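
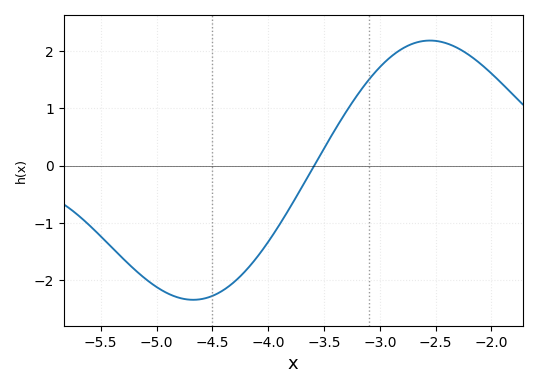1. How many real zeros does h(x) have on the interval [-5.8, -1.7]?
1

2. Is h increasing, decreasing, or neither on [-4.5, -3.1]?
increasing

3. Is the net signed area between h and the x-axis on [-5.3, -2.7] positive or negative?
negative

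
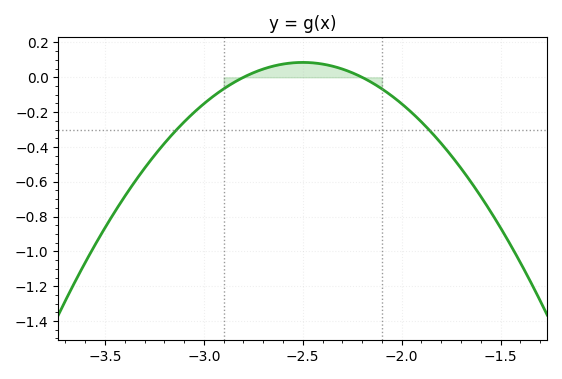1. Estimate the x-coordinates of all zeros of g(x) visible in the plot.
-2.8, -2.2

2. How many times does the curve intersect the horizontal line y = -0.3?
2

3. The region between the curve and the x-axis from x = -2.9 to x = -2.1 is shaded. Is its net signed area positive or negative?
positive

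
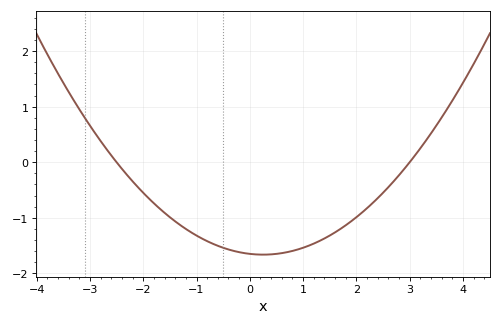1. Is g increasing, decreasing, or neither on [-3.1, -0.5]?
decreasing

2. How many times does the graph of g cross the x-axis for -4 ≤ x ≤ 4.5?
2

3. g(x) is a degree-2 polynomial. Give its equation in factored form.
y = 0.22(x + 2.5)(x - 3)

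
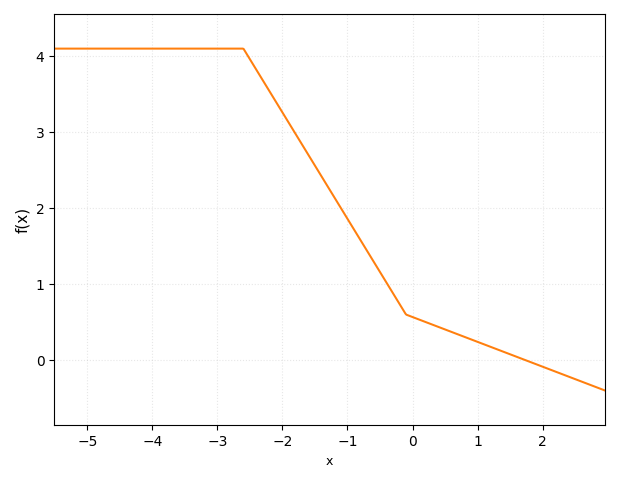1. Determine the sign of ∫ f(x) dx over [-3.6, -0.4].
positive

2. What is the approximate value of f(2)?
-0.086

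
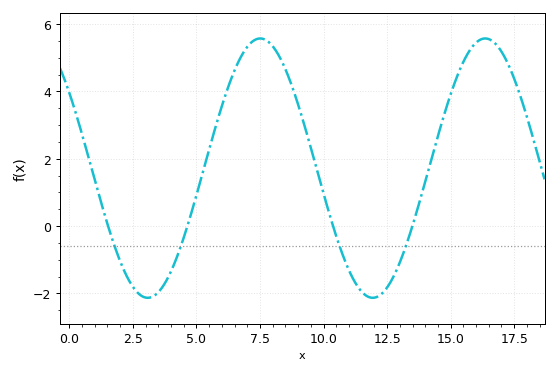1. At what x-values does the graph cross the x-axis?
1.53, 4.65, 10.4, 13.5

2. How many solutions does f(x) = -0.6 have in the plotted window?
4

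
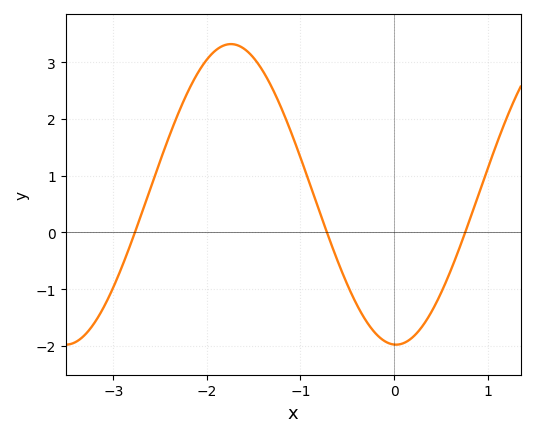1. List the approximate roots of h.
-2.8, -0.7, 0.8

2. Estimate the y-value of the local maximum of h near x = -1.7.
3.3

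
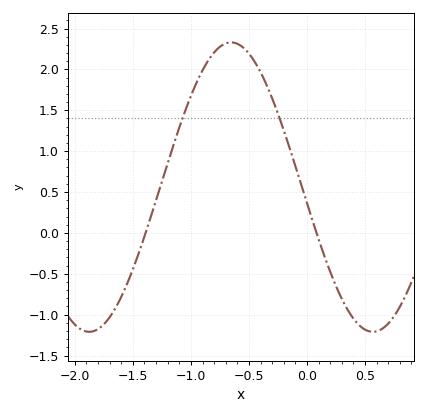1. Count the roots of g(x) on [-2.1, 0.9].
2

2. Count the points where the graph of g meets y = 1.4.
2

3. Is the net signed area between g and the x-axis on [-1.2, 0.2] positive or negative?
positive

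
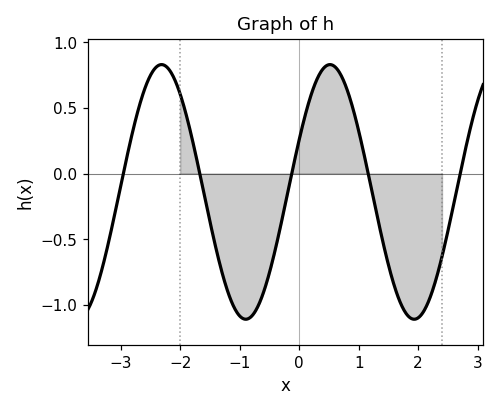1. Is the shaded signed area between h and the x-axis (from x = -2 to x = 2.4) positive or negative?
negative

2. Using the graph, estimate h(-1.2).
-0.9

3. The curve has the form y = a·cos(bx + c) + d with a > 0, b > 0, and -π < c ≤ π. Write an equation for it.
y = 0.97cos(2.2x - 1.1) - 0.14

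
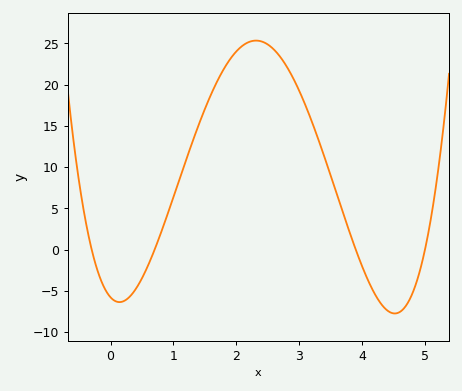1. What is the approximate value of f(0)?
-6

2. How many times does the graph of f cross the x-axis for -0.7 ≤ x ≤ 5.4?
4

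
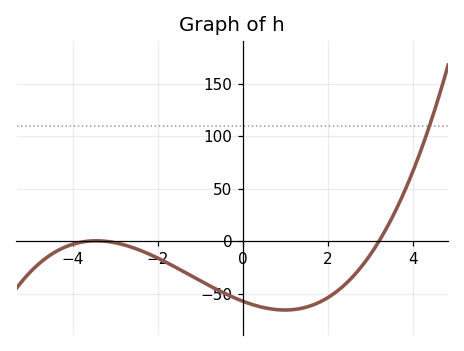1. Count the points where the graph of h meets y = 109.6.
1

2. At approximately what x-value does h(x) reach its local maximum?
-3.46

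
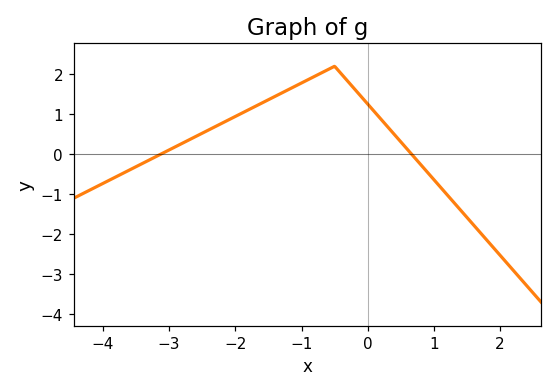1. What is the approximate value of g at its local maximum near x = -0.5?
2.2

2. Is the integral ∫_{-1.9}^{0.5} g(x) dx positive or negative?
positive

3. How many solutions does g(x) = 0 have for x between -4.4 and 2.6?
2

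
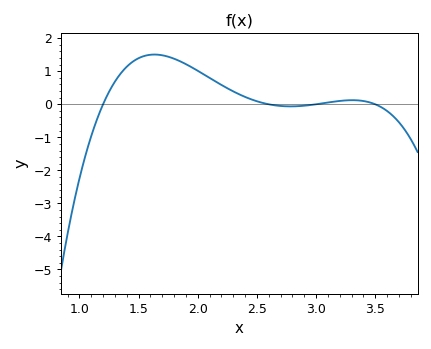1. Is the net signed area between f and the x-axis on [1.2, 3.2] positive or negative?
positive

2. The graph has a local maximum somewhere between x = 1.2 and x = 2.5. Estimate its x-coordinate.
1.63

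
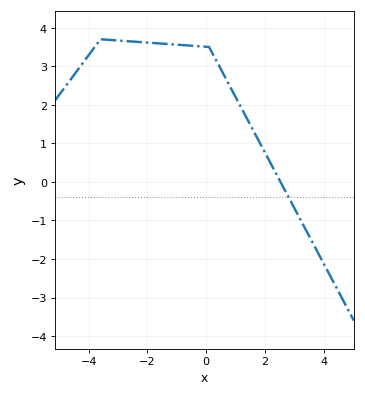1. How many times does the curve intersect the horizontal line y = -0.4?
1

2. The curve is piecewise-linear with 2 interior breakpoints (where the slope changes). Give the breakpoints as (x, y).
(-3.6, 3.7); (0.1, 3.5)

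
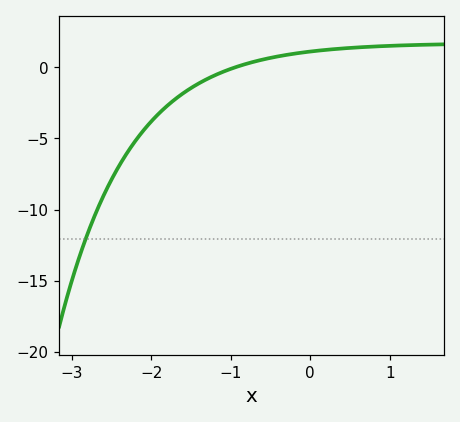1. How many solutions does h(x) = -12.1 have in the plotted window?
1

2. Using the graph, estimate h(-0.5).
0.5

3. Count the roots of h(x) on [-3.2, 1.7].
1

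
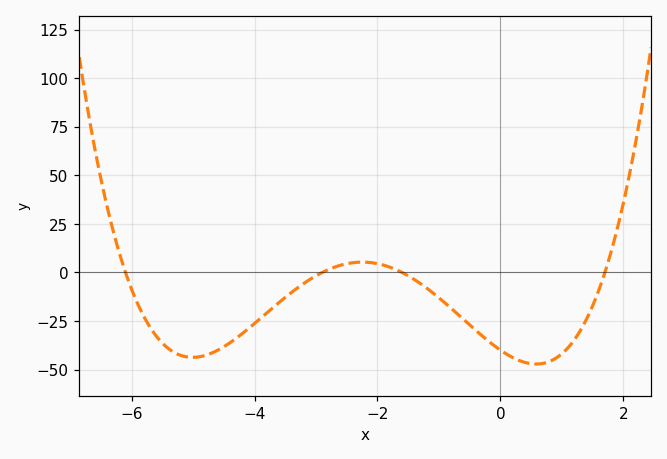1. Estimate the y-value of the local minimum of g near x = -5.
-44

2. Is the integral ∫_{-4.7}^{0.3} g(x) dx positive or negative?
negative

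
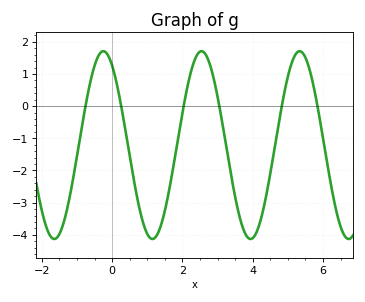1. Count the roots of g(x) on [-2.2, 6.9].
6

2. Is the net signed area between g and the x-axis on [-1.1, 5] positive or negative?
negative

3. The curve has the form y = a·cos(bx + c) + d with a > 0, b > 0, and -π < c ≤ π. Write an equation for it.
y = 2.92cos(2.25x + 0.56) - 1.21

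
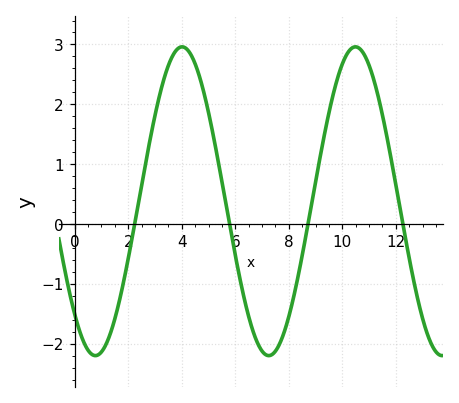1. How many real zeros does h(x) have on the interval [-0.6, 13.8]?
4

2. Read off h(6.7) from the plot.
-1.8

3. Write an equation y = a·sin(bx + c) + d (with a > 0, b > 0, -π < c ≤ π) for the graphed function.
y = 2.58sin(0.97x - 2.3) + 0.38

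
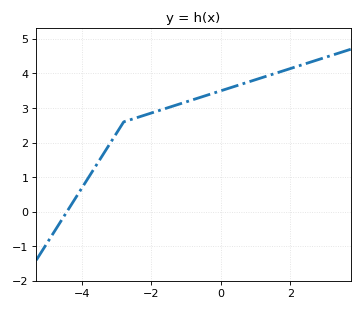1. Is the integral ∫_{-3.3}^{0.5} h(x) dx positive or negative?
positive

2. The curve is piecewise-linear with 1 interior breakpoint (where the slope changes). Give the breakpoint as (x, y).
(-2.8, 2.6)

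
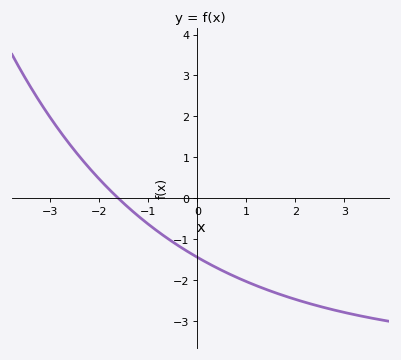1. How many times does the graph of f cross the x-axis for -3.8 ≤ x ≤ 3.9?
1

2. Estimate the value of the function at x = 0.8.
-1.9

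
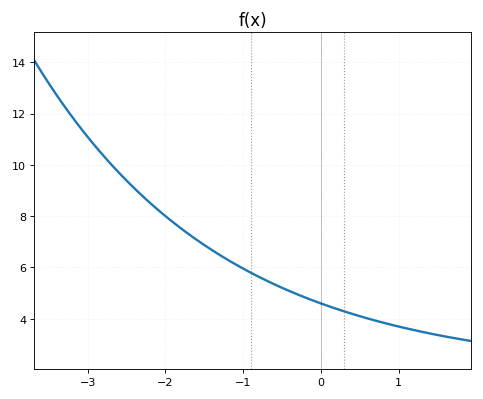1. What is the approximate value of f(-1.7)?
7.29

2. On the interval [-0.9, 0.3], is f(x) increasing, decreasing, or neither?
decreasing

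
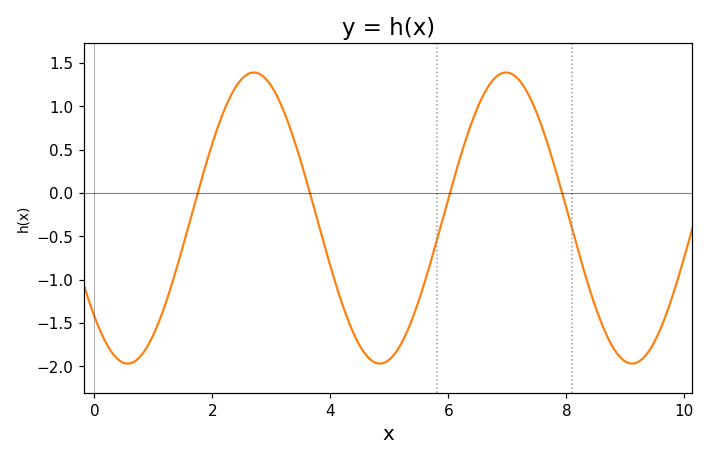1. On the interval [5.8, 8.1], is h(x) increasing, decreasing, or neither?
neither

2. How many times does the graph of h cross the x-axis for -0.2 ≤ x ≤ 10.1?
4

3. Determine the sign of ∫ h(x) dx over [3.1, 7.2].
negative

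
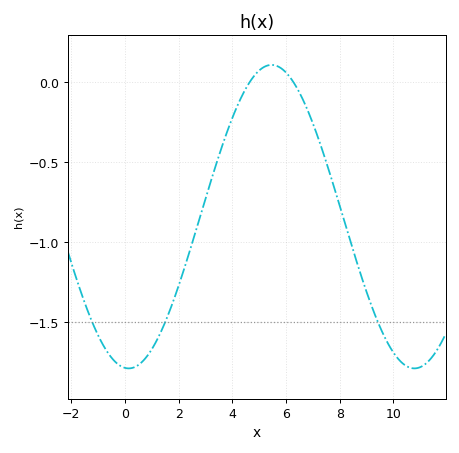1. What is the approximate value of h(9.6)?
-1.55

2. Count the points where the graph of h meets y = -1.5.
3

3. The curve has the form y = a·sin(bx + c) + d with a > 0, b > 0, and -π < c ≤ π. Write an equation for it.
y = 0.95sin(0.59x - 1.7) - 0.84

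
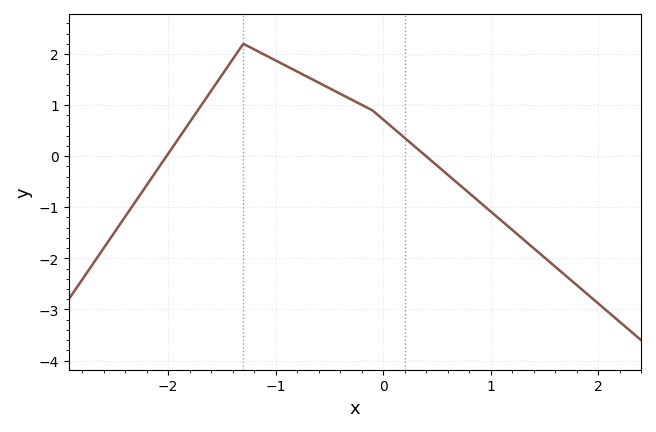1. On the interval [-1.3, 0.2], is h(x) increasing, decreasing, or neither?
decreasing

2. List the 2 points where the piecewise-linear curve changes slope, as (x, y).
(-1.3, 2.2); (-0.1, 0.9)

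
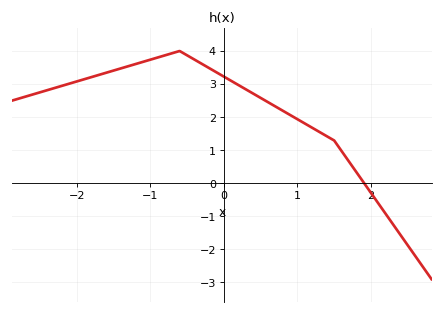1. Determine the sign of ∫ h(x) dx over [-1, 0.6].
positive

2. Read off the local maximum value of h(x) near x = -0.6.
4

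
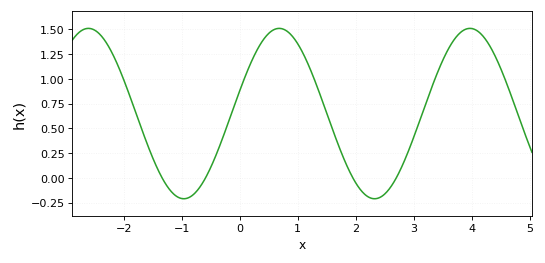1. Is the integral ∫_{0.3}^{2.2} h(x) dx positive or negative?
positive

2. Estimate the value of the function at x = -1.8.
0.672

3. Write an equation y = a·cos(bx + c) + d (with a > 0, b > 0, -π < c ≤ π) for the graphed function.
y = 0.86cos(1.91x - 1.3) + 0.65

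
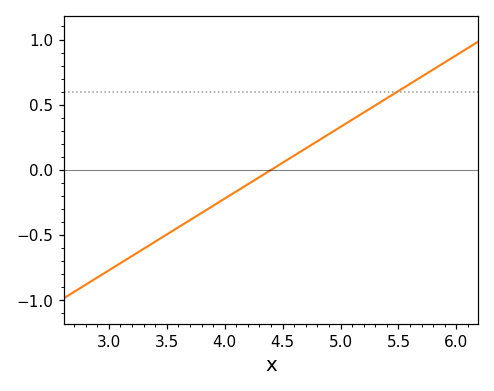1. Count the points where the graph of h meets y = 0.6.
1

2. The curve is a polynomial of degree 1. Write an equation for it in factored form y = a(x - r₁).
y = 0.55(x - 4.4)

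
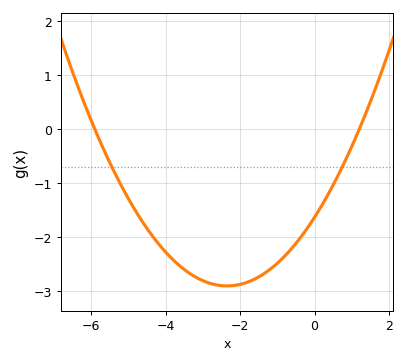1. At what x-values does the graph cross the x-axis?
-6, 1.2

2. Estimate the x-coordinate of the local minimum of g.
-2.4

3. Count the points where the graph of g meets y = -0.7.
2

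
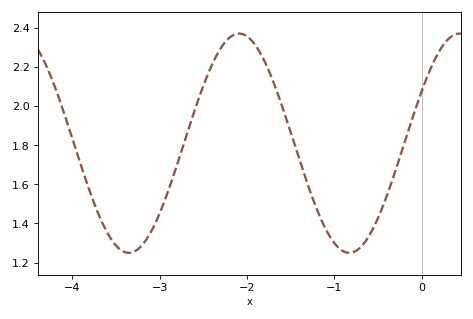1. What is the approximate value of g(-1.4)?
1.73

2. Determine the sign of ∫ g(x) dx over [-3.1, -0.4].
positive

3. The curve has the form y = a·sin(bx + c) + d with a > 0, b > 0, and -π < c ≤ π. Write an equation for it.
y = 0.56sin(2.49x + 0.49) + 1.81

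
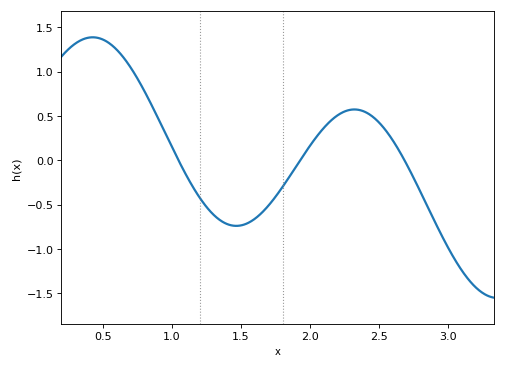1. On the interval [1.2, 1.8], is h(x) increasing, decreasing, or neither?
neither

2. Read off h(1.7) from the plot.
-0.5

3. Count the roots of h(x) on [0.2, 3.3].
3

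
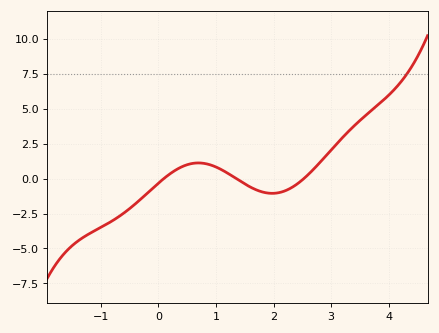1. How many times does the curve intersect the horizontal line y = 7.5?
1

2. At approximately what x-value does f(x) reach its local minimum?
1.98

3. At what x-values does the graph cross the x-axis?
0.092, 1.35, 2.53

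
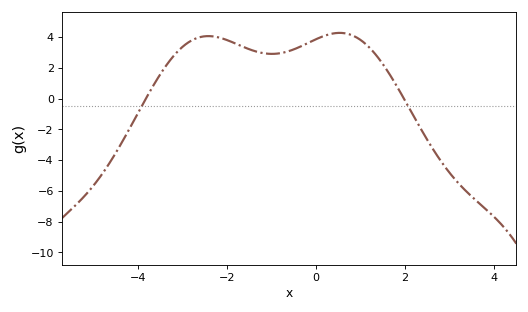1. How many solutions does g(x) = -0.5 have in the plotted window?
2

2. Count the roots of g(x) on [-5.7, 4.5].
2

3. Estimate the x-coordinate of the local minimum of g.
-1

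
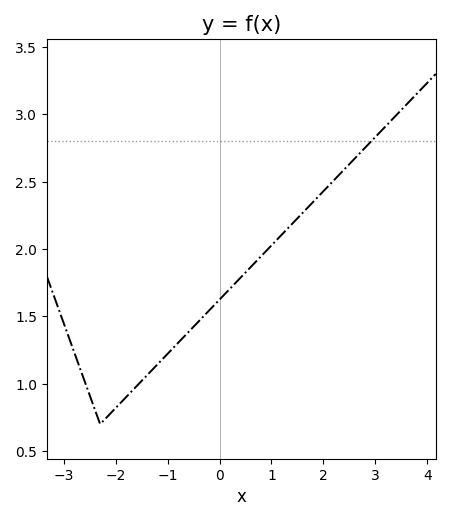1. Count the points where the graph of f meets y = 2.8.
1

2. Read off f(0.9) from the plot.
1.99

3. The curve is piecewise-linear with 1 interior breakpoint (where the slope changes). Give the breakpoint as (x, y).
(-2.3, 0.7)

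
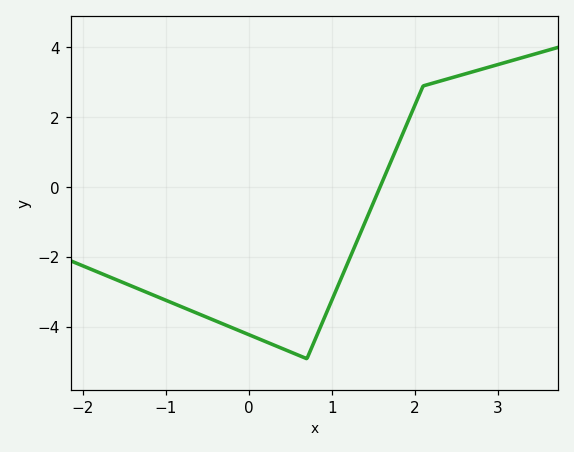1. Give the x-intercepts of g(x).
1.6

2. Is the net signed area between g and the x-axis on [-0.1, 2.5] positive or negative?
negative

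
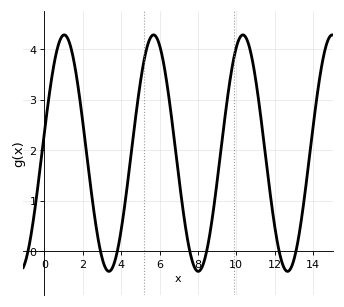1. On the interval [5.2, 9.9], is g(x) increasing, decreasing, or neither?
neither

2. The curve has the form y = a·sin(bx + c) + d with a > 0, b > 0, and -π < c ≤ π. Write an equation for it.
y = 2.34sin(1.4x + 0.17) + 1.94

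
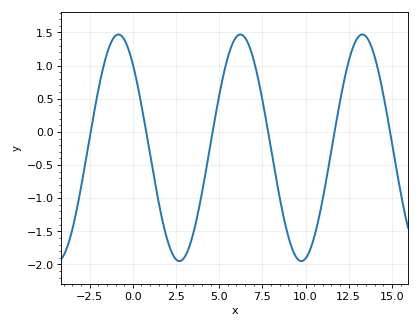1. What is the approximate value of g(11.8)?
0.176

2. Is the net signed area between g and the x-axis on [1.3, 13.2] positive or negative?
negative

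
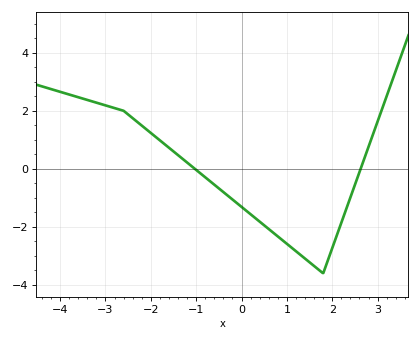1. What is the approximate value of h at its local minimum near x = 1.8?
-3.6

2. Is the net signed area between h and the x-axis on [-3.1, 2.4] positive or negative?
negative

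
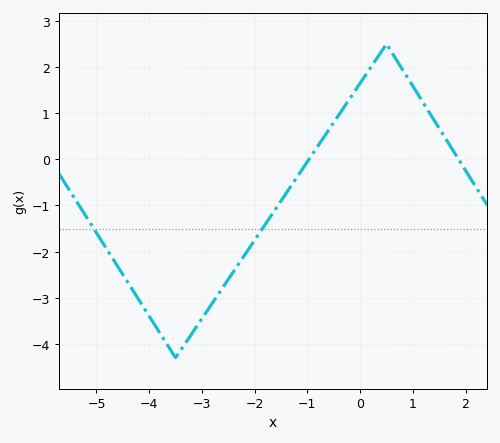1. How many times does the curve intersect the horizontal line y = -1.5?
2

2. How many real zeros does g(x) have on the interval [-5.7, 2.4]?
2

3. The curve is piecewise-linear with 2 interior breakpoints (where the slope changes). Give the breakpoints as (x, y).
(-3.5, -4.3); (0.5, 2.5)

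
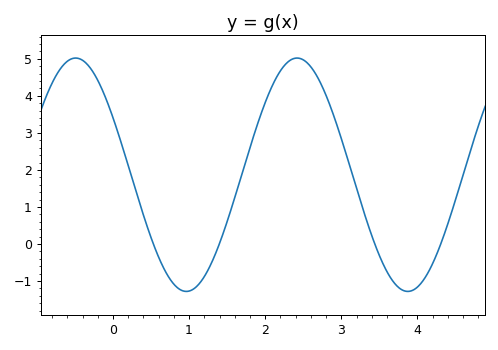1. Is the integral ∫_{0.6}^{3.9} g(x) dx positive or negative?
positive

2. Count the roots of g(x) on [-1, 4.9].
4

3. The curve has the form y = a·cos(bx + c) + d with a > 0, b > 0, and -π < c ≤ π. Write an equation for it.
y = 3.15cos(2.16x + 1.06) + 1.87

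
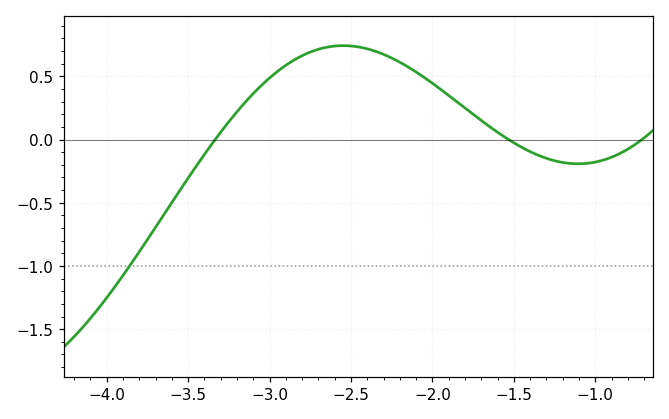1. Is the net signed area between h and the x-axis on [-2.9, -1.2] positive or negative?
positive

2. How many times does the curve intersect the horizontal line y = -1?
1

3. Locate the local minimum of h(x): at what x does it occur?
-1.11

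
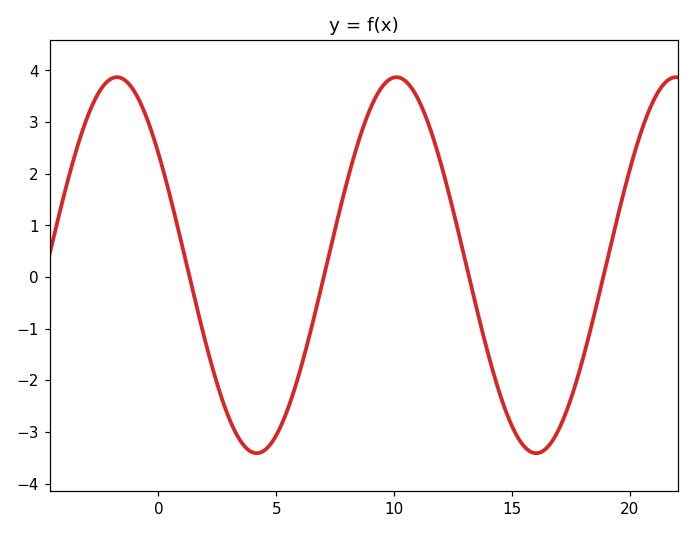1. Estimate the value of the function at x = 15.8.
-3.38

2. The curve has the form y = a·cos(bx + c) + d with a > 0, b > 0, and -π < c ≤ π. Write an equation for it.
y = 3.64cos(0.53x + 0.932) + 0.23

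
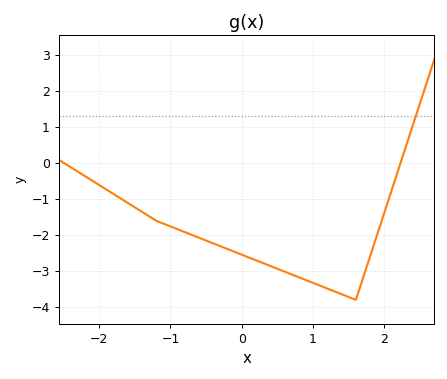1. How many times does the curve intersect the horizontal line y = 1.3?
1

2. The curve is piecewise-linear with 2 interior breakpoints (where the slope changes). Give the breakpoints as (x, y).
(-1.2, -1.6); (1.6, -3.8)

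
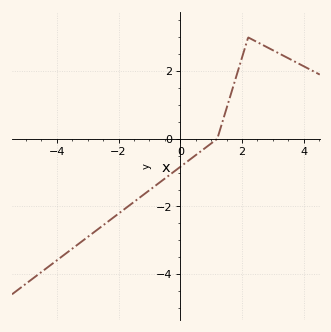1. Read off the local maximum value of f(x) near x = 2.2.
3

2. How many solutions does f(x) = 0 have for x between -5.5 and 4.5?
1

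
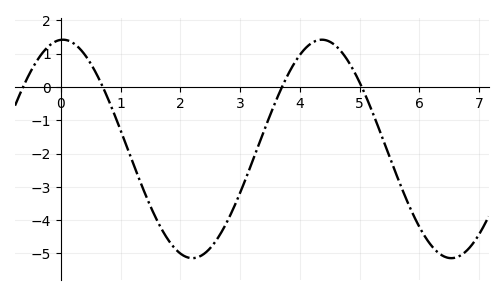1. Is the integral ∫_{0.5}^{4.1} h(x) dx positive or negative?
negative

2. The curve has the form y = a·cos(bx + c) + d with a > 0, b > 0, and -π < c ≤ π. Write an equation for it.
y = 3.28cos(1.4x - 0.05) - 1.86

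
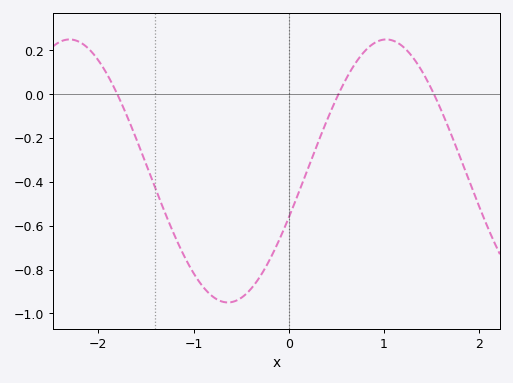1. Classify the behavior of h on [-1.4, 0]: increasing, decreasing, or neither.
neither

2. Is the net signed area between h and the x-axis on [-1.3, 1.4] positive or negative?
negative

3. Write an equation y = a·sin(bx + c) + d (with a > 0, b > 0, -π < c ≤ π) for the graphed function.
y = 0.6sin(1.89x - 0.362) - 0.35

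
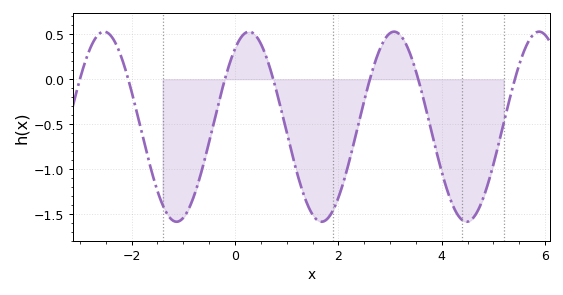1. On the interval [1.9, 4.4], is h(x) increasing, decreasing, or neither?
neither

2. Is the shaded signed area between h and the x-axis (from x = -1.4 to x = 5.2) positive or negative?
negative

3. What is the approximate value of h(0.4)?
0.5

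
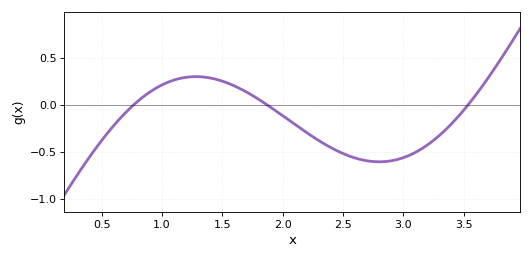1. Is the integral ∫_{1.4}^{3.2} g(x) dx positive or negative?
negative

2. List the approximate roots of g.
0.765, 1.87, 3.54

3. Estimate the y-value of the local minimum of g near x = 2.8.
-0.607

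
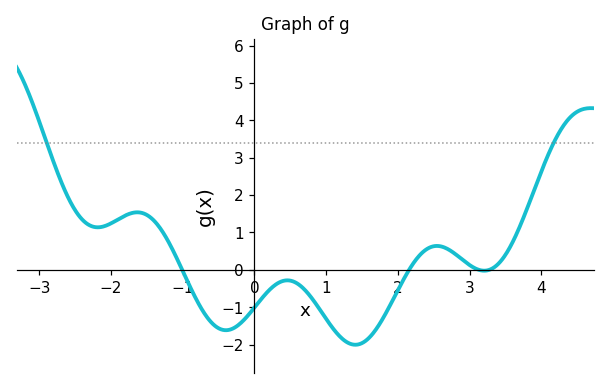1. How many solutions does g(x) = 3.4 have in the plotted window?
2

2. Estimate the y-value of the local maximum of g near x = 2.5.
0.64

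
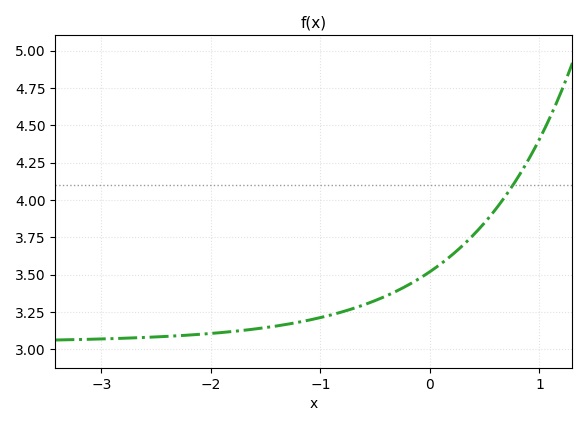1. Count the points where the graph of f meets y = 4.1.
1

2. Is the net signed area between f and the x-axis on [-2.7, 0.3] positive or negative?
positive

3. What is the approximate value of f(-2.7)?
3.08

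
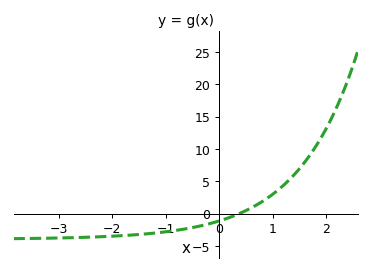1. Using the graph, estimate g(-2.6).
-3.66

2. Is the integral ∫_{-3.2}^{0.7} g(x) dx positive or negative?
negative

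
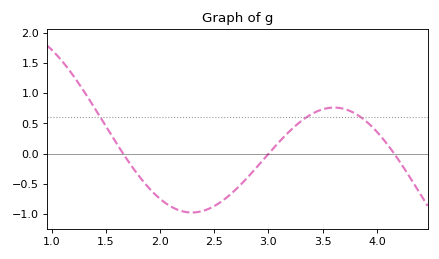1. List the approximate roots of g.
1.65, 3, 4.15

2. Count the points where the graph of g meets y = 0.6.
3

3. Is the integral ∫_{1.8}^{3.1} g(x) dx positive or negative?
negative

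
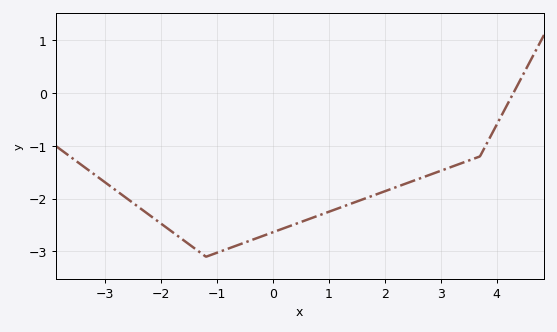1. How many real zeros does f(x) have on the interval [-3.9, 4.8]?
1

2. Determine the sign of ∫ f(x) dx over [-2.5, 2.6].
negative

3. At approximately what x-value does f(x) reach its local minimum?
-1.2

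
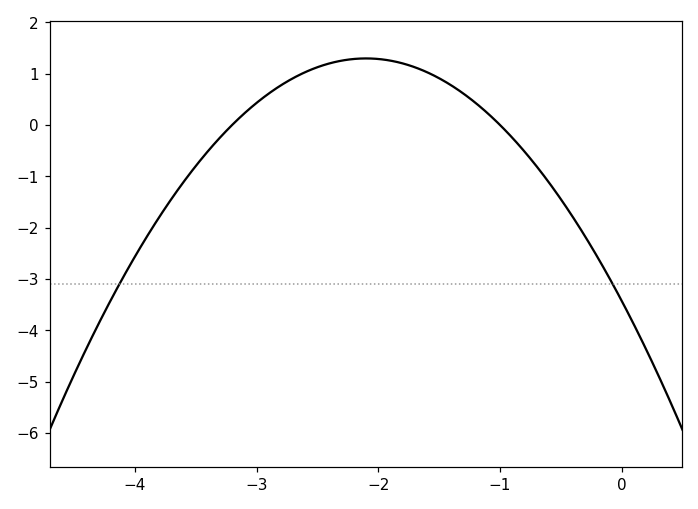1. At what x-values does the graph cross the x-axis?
-3.2, -1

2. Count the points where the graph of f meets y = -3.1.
2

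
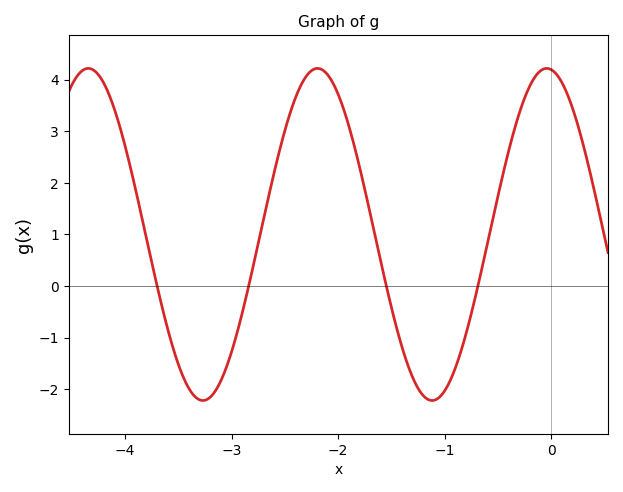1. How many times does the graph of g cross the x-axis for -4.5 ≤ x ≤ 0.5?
4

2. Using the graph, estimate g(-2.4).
3.65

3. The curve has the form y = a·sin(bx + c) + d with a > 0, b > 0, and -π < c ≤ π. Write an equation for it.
y = 3.22sin(2.92x + 1.69) + 1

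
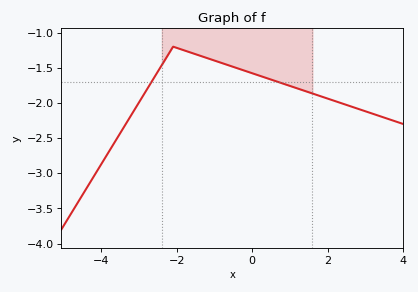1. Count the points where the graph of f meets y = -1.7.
2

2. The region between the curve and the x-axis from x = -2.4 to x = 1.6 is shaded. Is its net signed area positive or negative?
negative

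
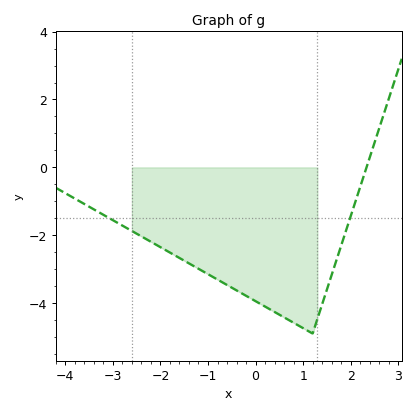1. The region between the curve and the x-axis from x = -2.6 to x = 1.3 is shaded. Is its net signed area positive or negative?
negative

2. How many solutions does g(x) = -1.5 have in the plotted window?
2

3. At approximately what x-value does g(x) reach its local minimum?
1.2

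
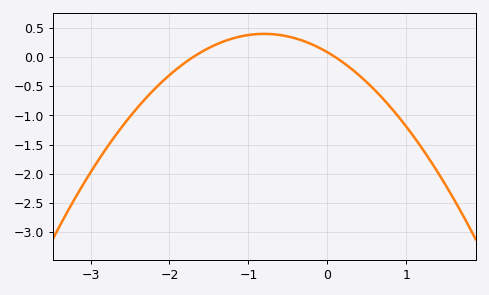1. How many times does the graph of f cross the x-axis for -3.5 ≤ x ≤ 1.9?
2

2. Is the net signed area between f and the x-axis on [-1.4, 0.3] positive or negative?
positive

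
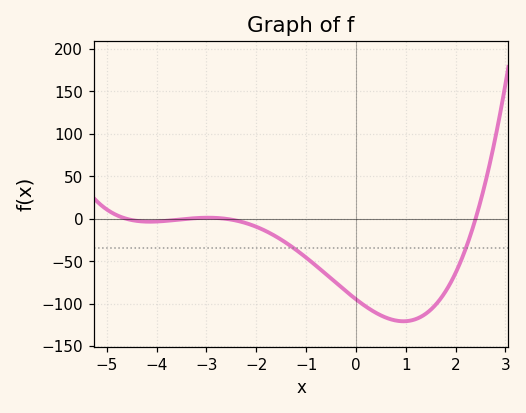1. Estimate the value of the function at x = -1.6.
-21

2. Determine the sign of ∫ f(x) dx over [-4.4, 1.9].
negative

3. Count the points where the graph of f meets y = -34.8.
2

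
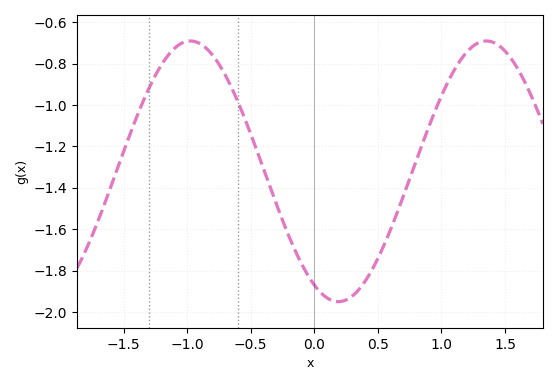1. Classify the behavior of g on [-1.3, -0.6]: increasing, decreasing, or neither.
neither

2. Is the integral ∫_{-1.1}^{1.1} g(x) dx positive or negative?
negative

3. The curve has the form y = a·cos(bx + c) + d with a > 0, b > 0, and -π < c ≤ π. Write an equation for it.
y = 0.63cos(2.7x + 2.6) - 1.32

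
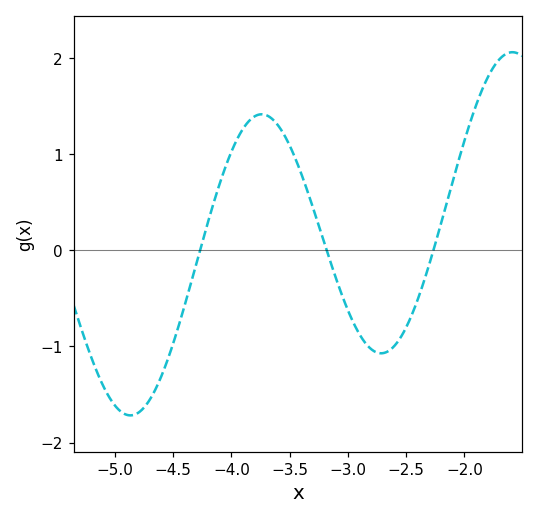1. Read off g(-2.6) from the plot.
-0.992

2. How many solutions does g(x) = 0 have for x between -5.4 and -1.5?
3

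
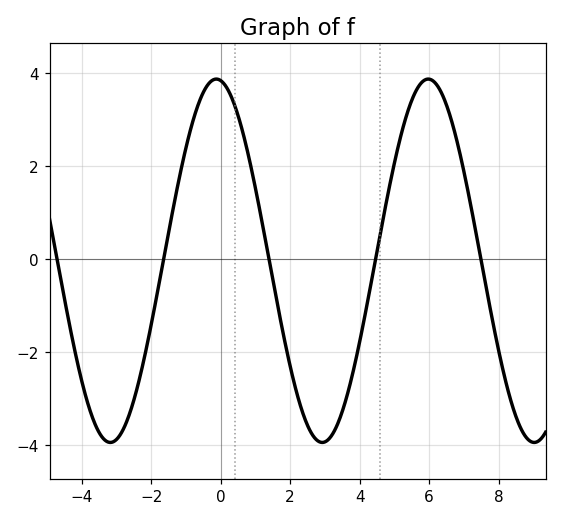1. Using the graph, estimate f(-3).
-3.8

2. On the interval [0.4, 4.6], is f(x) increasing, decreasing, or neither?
neither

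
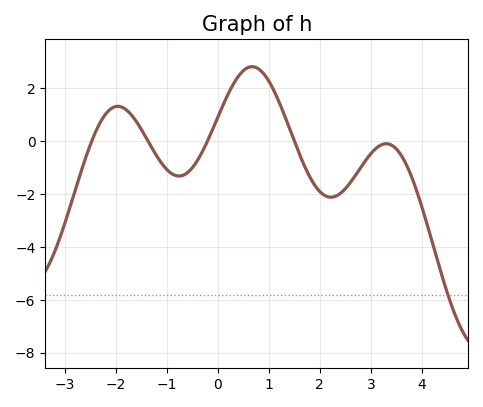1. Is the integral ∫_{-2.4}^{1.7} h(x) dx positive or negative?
positive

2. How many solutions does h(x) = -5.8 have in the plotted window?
1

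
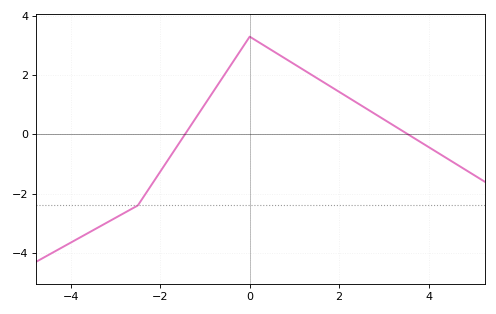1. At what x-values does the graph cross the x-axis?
-1.45, 3.54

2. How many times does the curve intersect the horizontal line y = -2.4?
1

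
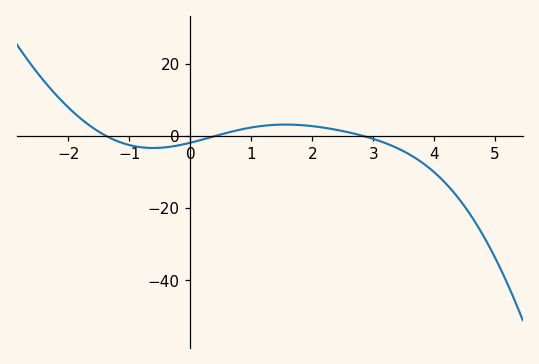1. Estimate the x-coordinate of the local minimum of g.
-0.6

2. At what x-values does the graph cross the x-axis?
-1.4, 0.4, 2.8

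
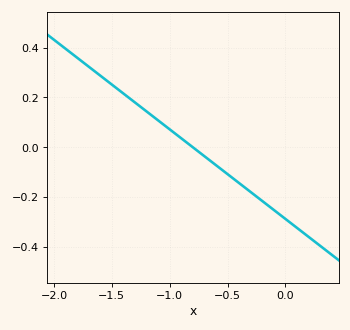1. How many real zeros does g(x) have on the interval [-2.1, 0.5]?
1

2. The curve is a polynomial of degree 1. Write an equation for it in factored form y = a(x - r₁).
y = -0.36(x + 0.8)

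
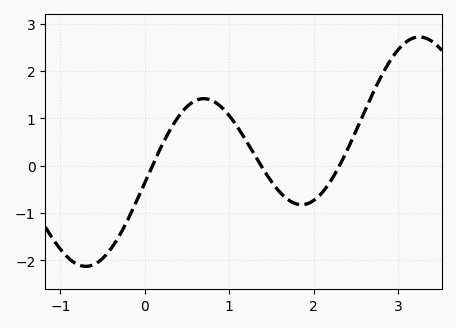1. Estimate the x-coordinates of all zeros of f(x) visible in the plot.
0.089, 1.38, 2.31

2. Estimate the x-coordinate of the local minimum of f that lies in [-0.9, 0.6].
-0.699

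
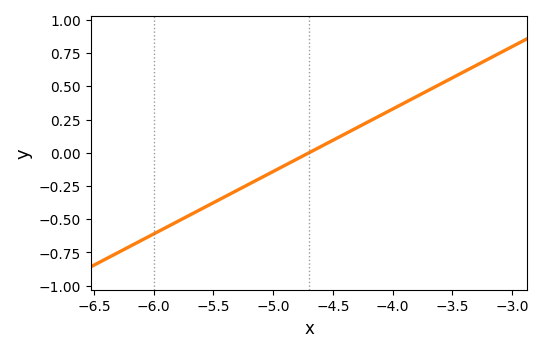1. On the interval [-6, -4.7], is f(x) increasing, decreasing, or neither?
increasing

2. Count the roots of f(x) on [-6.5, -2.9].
1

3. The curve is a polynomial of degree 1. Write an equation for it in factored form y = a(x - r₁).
y = 0.47(x + 4.7)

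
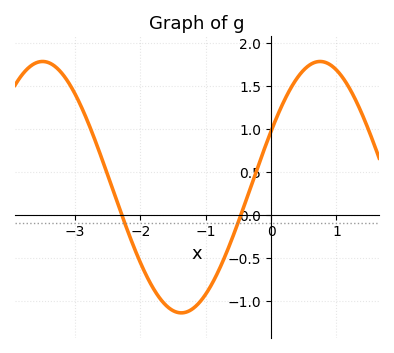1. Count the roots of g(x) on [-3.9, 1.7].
2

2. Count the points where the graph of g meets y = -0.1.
2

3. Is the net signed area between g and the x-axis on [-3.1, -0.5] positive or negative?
negative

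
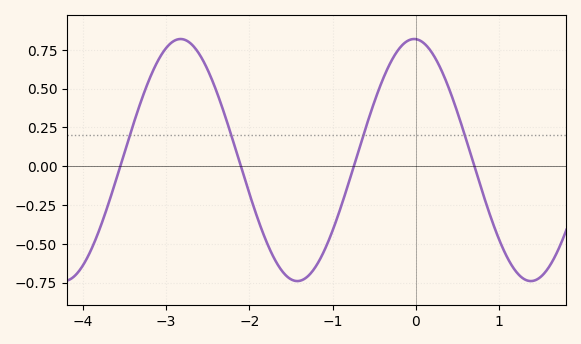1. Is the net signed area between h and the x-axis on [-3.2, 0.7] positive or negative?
positive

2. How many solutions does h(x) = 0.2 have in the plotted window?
4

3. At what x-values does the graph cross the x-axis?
-3.55, -2.1, -0.746, 0.702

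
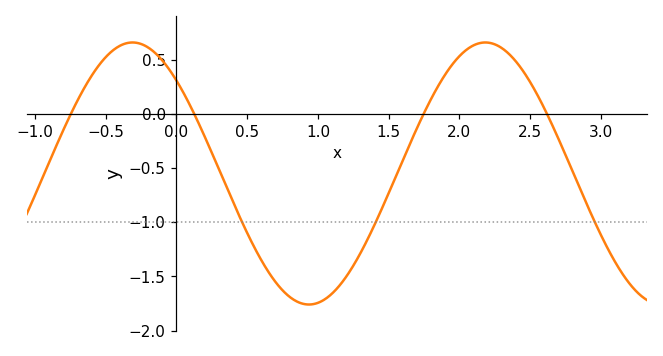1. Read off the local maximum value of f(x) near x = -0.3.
0.66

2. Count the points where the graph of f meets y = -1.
3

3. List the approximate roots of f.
-0.746, 0.126, 1.75, 2.62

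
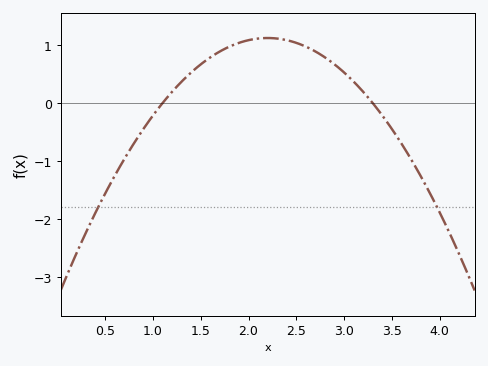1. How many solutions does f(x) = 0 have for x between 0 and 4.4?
2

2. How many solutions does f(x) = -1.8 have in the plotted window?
2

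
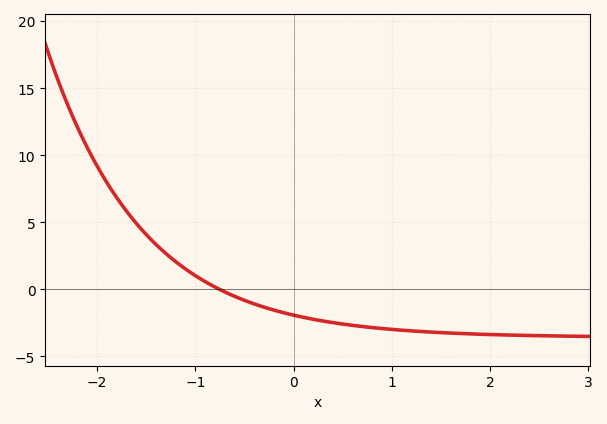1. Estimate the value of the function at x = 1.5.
-3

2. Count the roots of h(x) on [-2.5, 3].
1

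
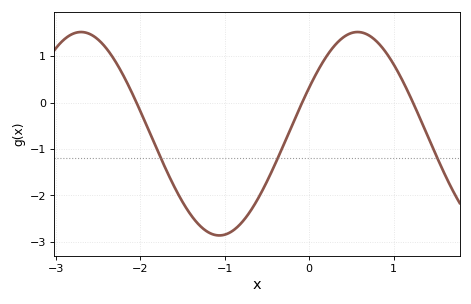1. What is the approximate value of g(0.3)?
1.23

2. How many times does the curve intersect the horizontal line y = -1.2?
3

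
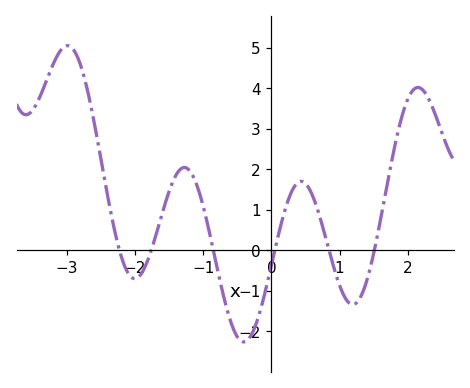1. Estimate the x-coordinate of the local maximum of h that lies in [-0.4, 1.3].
0.434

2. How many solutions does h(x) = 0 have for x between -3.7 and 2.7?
6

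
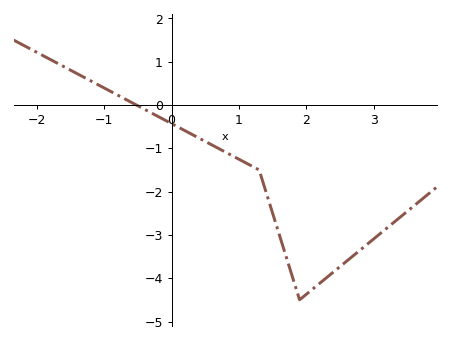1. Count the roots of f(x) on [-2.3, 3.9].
1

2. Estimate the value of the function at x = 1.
-1.25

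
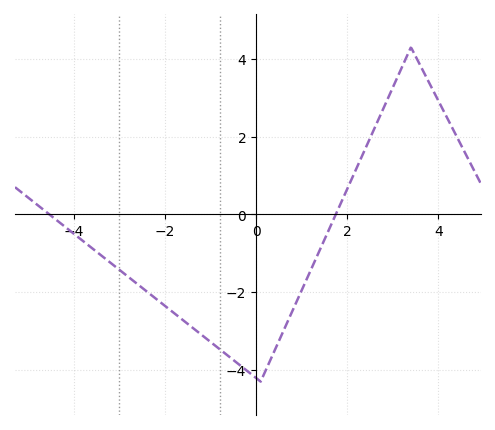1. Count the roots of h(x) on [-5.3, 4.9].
2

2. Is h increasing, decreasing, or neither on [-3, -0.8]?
decreasing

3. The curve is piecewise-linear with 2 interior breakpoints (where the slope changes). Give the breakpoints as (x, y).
(0.1, -4.3); (3.4, 4.3)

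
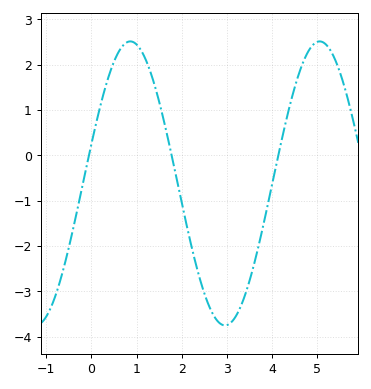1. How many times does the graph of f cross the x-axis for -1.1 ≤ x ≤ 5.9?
3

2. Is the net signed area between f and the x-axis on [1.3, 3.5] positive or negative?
negative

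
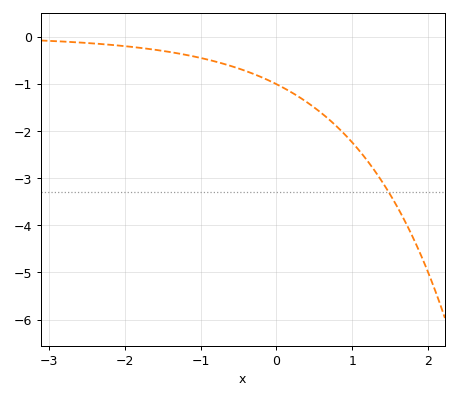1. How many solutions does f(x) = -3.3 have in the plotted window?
1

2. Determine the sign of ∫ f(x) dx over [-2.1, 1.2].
negative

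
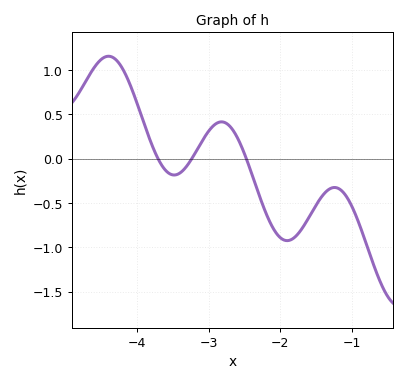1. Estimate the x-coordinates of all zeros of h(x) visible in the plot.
-3.7, -3.2, -2.5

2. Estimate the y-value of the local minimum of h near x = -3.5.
-0.2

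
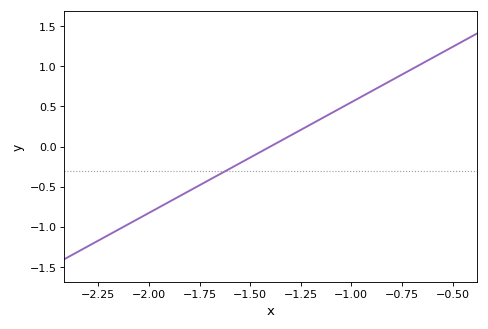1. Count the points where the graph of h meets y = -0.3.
1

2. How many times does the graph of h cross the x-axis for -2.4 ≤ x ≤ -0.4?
1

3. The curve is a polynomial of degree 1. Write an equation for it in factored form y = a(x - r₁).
y = 1.38(x + 1.4)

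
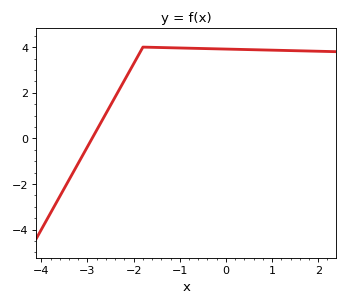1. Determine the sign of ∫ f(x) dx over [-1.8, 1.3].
positive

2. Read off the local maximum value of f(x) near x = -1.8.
4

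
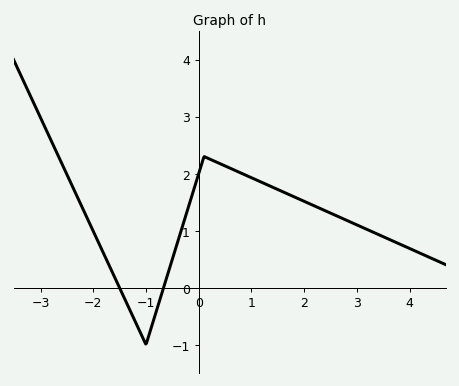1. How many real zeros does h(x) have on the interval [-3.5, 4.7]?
2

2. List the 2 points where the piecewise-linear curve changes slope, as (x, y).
(-1, -1); (0.1, 2.3)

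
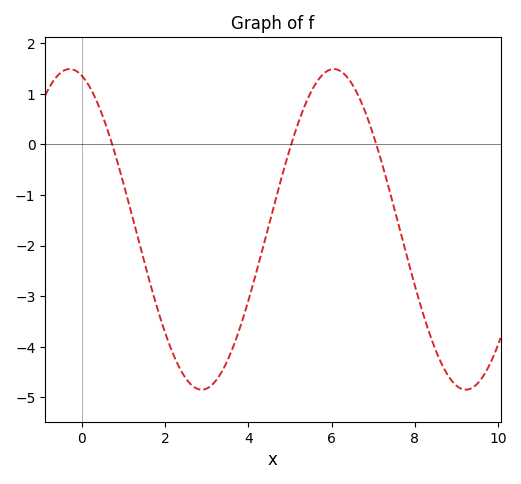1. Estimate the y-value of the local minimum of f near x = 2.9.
-4.8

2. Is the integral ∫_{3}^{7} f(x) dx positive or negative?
negative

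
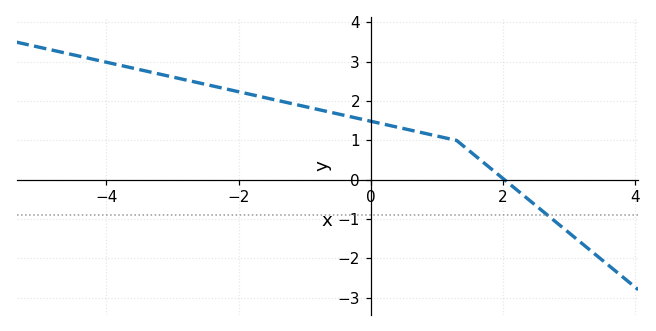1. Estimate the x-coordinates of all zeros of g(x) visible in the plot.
2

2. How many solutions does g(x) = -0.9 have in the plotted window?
1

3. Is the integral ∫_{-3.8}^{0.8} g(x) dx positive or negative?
positive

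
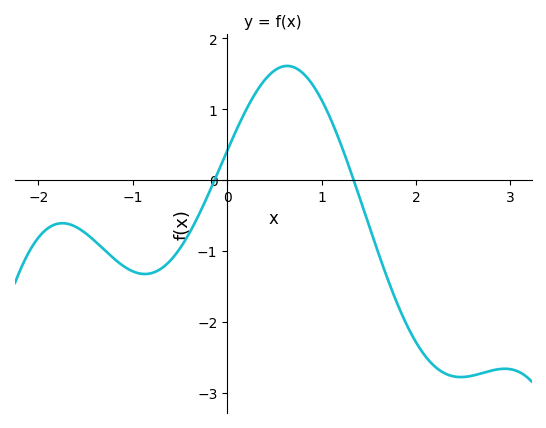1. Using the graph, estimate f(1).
1.13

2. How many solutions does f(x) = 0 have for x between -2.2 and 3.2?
2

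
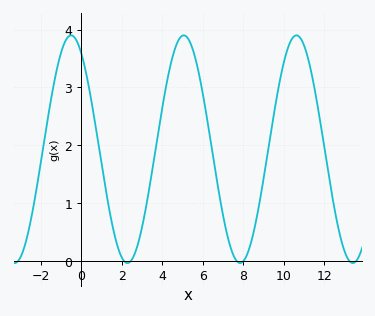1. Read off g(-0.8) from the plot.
3.78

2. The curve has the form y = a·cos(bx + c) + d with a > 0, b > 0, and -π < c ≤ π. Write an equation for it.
y = 1.97cos(1.13x + 0.56) + 1.93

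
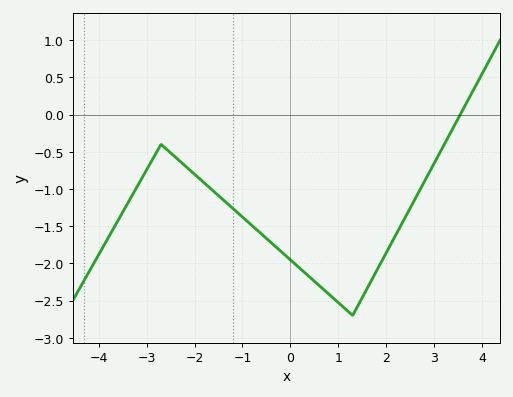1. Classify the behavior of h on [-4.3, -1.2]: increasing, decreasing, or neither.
neither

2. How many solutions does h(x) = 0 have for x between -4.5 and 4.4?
1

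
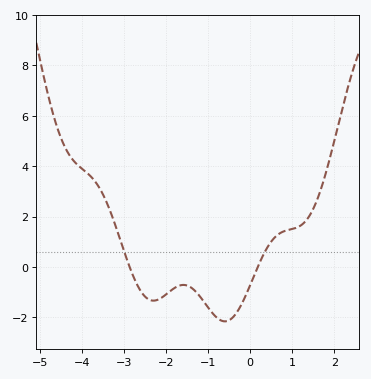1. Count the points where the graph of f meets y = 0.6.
2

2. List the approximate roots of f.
-2.8, 0.2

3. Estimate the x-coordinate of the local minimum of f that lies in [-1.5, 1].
-0.6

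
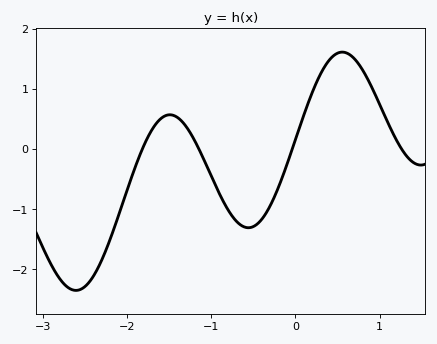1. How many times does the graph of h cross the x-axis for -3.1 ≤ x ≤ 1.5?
4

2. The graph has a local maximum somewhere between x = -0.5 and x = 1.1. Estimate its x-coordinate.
0.558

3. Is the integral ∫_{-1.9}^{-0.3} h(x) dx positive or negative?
negative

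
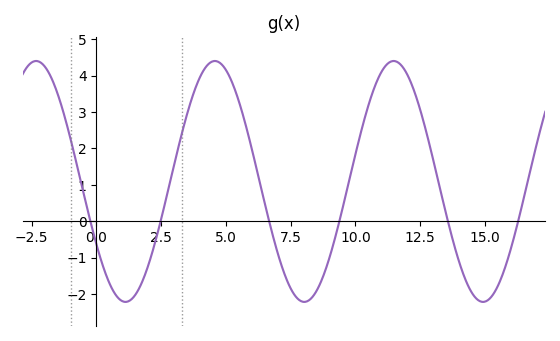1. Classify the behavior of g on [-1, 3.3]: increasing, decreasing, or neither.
neither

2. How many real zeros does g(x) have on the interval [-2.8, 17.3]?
6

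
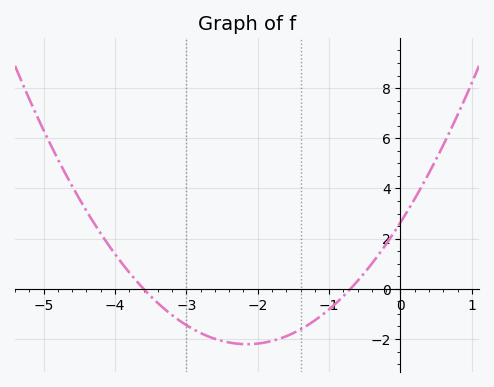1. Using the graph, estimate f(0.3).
4.1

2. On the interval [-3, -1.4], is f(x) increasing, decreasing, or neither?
neither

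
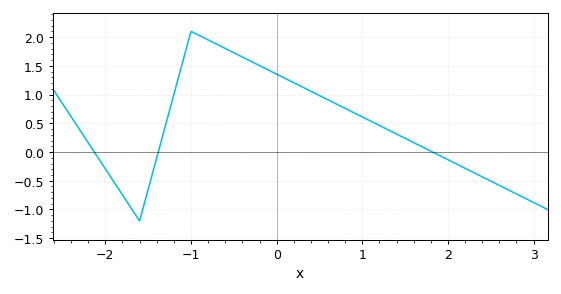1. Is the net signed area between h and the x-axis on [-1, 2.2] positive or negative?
positive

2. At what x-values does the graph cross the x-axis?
-2.1, -1.4, 1.8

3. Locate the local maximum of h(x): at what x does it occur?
-1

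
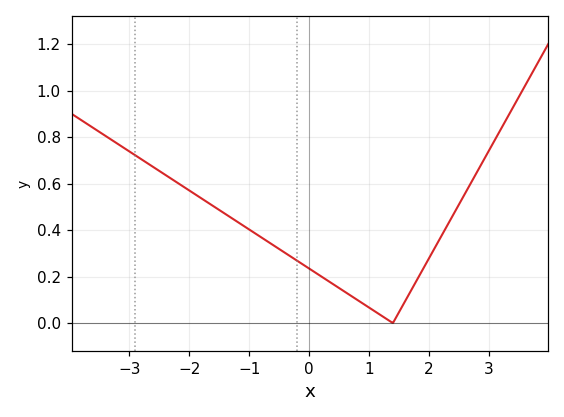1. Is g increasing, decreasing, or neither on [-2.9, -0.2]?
decreasing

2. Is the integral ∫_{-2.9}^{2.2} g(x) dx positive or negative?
positive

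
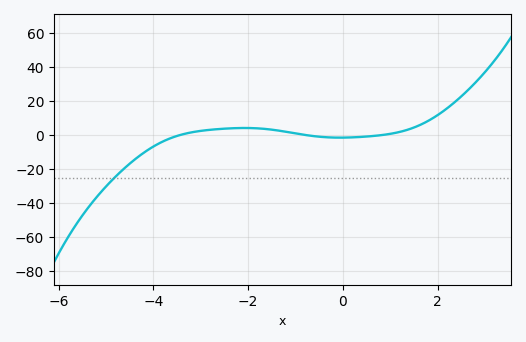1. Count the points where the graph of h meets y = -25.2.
1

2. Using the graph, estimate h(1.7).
6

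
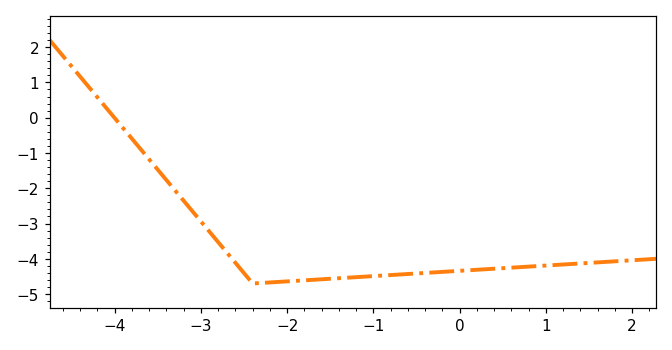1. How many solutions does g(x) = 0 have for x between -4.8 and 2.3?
1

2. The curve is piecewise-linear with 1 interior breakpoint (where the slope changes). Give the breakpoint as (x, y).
(-2.4, -4.7)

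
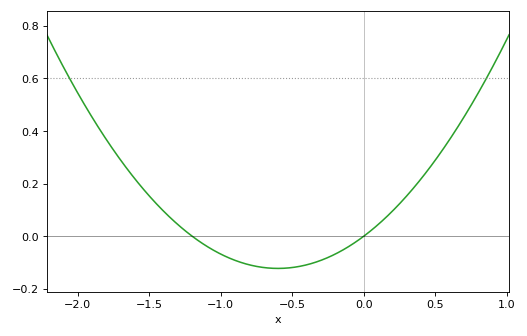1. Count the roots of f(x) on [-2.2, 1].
2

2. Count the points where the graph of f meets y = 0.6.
2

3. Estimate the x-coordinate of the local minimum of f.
-0.6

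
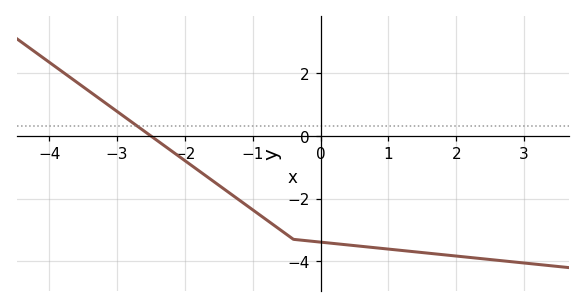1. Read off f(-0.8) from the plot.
-2.7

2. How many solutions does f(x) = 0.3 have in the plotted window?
1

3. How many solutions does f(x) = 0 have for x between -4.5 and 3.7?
1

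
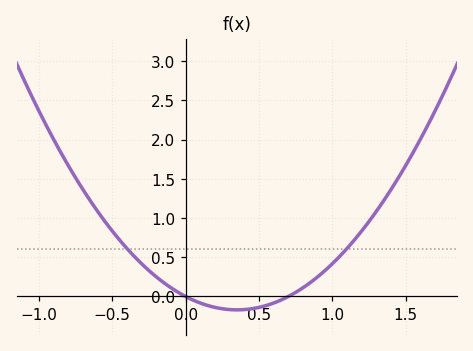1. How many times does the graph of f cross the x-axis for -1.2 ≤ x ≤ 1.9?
2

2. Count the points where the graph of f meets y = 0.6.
2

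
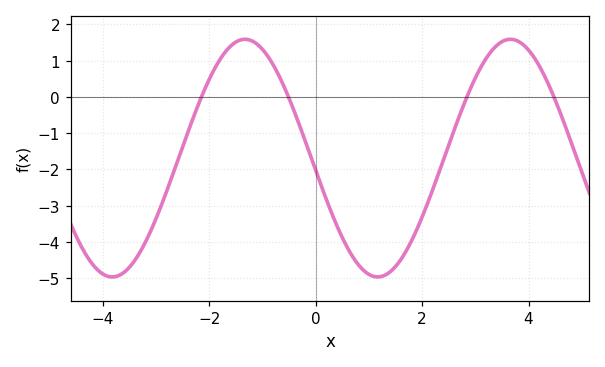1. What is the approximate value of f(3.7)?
1.6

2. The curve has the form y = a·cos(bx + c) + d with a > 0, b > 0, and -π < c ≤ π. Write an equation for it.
y = 3.28cos(1.3x + 1.7) - 1.69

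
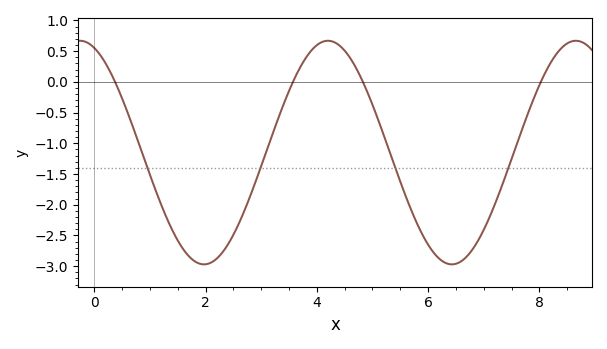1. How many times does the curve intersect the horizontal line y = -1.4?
4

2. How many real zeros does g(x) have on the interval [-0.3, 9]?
4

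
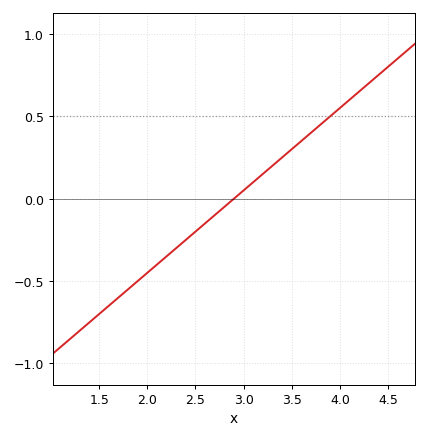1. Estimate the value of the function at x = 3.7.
0.4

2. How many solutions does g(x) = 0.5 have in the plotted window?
1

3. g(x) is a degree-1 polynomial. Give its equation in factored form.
y = 0.5(x - 2.9)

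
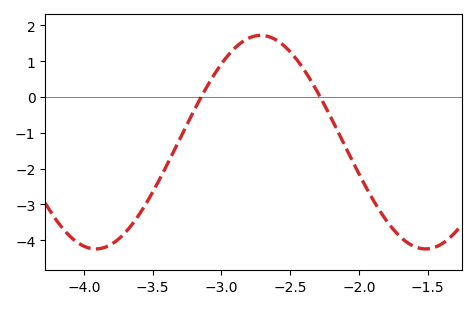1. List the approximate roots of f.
-3.15, -2.28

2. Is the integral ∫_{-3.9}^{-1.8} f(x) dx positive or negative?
negative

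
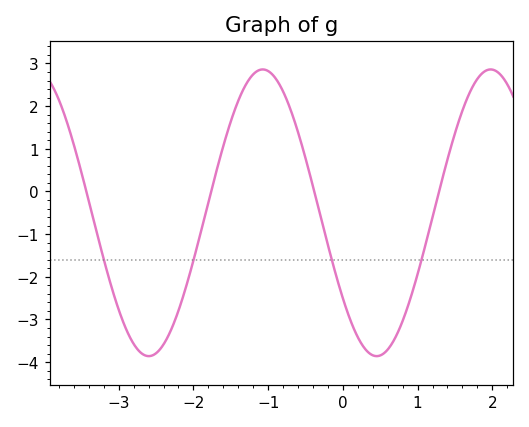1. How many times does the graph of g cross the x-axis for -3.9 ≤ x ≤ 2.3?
4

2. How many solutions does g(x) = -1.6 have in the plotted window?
4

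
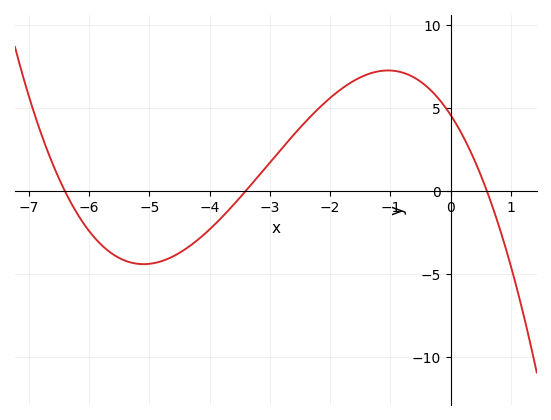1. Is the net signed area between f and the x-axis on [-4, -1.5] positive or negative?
positive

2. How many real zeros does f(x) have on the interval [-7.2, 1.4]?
3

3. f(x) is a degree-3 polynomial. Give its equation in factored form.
y = -0.35(x + 6.4)(x + 3.4)(x - 0.6)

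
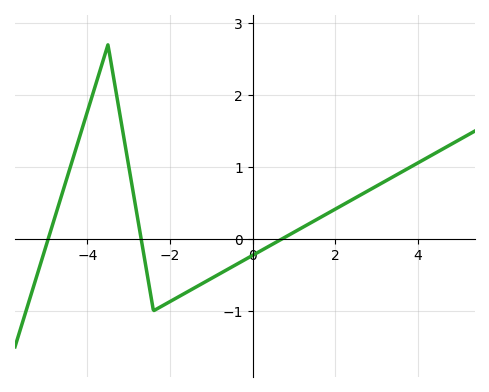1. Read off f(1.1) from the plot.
0.125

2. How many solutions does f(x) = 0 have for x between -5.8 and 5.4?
3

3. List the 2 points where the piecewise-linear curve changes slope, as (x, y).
(-3.5, 2.7); (-2.4, -1)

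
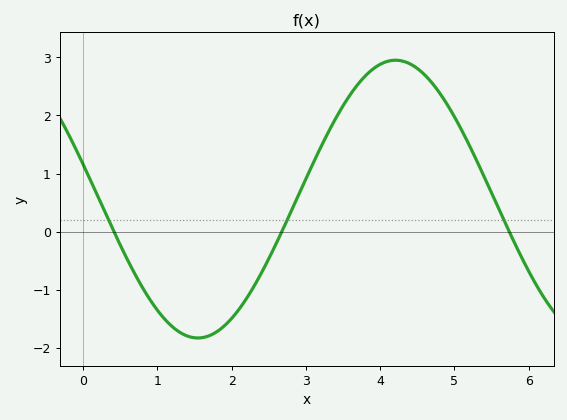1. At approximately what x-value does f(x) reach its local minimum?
1.5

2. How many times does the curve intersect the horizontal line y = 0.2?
3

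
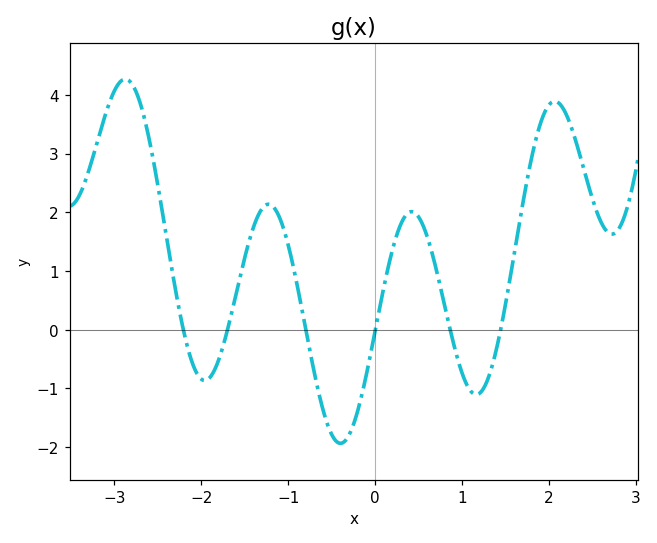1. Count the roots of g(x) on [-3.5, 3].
6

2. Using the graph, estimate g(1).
-0.739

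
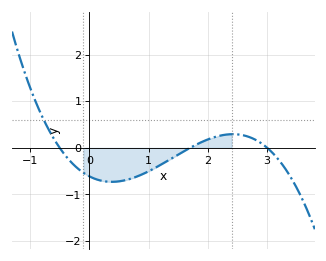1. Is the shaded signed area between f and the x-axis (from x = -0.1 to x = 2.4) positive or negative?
negative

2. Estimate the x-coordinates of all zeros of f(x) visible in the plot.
-0.5, 1.7, 3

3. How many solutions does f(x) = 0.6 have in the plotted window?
1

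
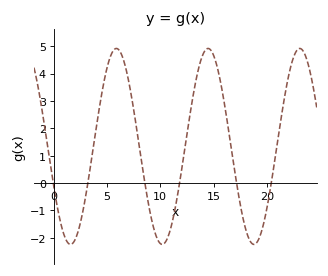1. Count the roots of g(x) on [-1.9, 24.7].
6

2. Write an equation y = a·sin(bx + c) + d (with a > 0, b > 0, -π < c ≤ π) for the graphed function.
y = 3.58sin(0.73x - 2.7) + 1.34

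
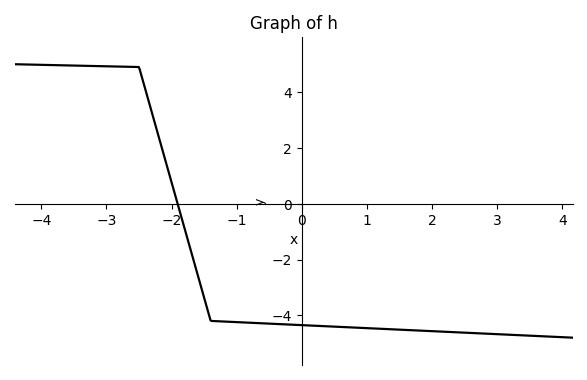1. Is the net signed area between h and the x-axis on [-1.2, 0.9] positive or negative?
negative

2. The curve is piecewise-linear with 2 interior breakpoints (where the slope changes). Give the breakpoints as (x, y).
(-2.5, 4.9); (-1.4, -4.2)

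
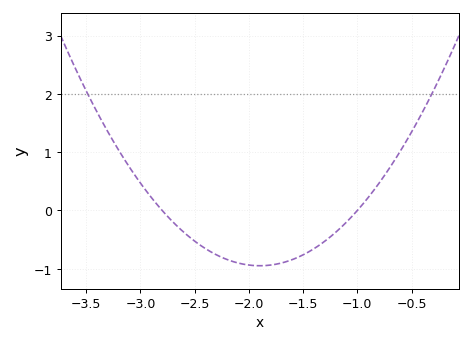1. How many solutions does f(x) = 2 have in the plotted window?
2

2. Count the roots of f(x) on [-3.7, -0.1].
2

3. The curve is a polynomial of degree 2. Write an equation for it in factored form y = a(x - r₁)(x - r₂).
y = 1.17(x + 2.8)(x + 1)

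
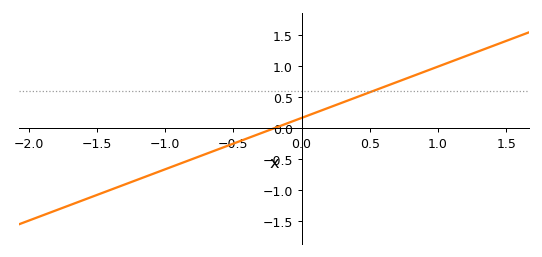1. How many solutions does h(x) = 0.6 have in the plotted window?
1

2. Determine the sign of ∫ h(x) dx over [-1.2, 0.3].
negative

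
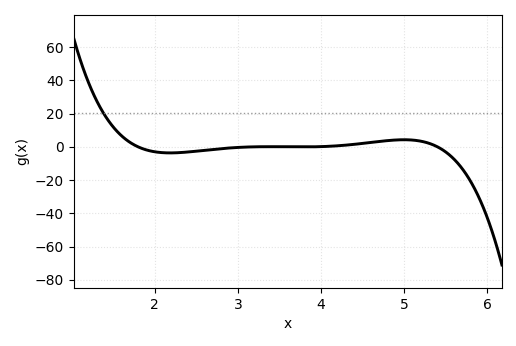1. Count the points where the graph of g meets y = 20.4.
1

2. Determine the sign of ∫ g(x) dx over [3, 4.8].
positive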